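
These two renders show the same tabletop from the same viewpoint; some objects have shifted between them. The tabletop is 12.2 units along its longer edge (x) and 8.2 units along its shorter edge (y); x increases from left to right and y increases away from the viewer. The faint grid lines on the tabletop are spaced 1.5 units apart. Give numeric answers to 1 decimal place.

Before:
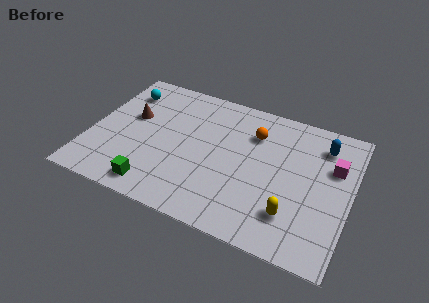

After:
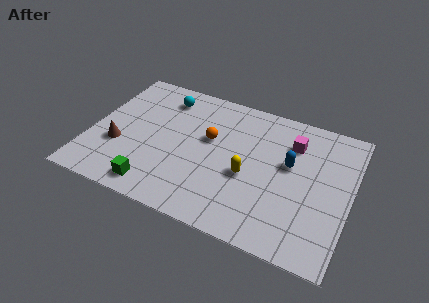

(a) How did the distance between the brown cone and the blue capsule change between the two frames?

-0.9

The distance was about 9.0 in the first image and 8.1 in the second, so they moved 0.9 units closer together.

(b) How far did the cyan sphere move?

1.9

The cyan sphere moved from about (1.2, 6.4) to (3.1, 6.7), a distance of √(1.9² + 0.3²) ≈ 1.9.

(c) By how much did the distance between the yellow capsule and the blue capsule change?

-2.3

They were about 4.6 units apart before and 2.3 after — 2.3 units closer together.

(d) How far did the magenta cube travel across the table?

2.1

The magenta cube was near (11.3, 5.4) before and (9.3, 6.1) after, so it travelled √(2.0² + 0.7²) ≈ 2.1 units.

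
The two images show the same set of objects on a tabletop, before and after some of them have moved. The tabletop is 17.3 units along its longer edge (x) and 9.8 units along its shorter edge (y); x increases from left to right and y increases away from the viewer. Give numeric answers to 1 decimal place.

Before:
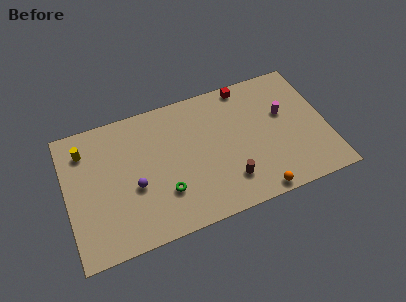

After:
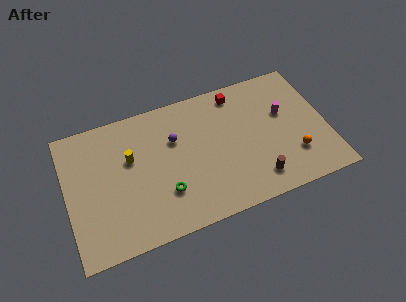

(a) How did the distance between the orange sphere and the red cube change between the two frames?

-1.5

The distance was about 8.1 in the first image and 6.6 in the second, so they moved 1.5 units closer together.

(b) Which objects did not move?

the magenta cylinder and the green torus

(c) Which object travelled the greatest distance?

the purple sphere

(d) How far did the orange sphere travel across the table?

3.3

From (12.2, 0.8) to (14.9, 2.7), the orange sphere covered √(2.7² + 1.9²) ≈ 3.3 units.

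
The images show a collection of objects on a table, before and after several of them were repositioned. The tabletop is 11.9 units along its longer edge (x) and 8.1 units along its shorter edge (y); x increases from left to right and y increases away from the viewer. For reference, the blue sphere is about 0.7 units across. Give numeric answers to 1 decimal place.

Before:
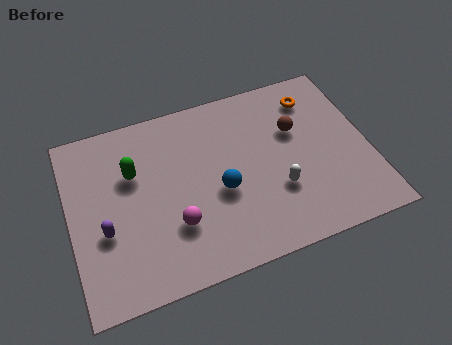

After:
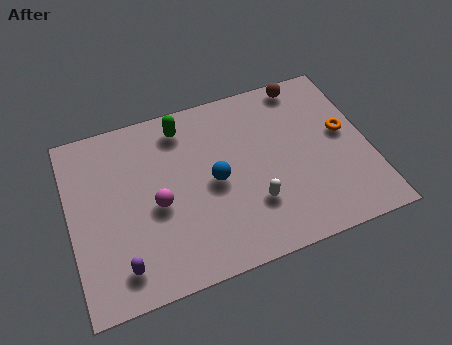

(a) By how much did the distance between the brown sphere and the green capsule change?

-1.5

The distance was about 6.5 in the first image and 5.0 in the second, so they moved 1.5 units closer together.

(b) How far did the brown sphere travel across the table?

2.2

The brown sphere moved from about (9.1, 5.2) to (9.7, 7.3), a distance of √(0.6² + 2.1²) ≈ 2.2.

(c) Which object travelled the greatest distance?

the green capsule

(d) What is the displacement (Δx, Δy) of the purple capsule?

(0.5, -1.7)

From the two frames, the purple capsule sits at roughly (1.3, 3.1) before and (1.8, 1.4) after.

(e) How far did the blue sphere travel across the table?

0.5

The blue sphere was near (5.9, 3.4) before and (5.7, 3.9) after, so it travelled √(0.2² + 0.5²) ≈ 0.5 units.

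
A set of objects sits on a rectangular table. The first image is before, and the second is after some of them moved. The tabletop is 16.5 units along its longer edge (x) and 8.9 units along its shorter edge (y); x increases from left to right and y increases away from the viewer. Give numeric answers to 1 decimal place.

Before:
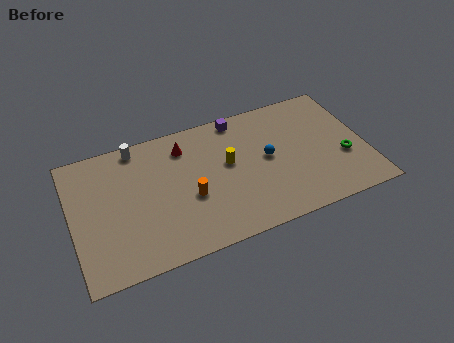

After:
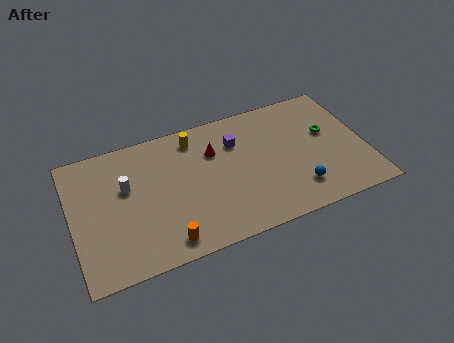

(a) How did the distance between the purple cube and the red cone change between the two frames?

-2.0

Before: roughly 3.3 units apart; after: 1.3. That's 2.0 units closer together.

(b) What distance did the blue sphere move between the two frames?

3.0

The blue sphere moved from about (11.0, 4.7) to (12.4, 2.0), a distance of √(1.4² + 2.7²) ≈ 3.0.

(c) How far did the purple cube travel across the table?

1.6

From (9.7, 8.0) to (9.4, 6.4), the purple cube covered √(0.3² + 1.6²) ≈ 1.6 units.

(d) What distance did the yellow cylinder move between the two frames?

2.9

The yellow cylinder was near (8.8, 5.1) before and (7.1, 7.5) after, so it travelled √(1.7² + 2.4²) ≈ 2.9 units.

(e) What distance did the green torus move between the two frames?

2.1

The green torus was near (15.2, 3.3) before and (14.5, 5.3) after, so it travelled √(0.7² + 2.0²) ≈ 2.1 units.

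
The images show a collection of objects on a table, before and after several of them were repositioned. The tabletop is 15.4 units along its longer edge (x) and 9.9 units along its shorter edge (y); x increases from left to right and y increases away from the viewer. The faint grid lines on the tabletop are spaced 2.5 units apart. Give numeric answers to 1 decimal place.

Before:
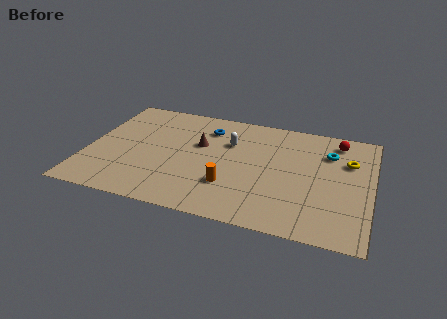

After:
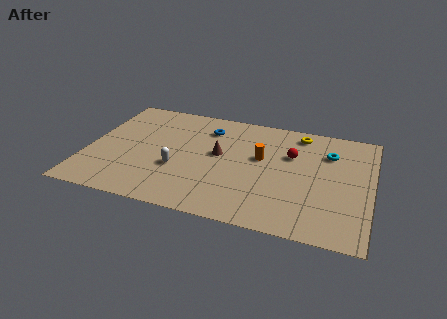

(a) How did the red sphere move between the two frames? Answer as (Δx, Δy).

(-2.4, -1.9)

The red sphere started near (13.4, 8.4) and ended near (11.0, 6.5).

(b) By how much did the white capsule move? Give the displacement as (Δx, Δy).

(-2.6, -3.1)

From the two frames, the white capsule sits at roughly (7.6, 6.7) before and (5.0, 3.6) after.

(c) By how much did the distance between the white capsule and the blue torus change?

+2.7

Before: roughly 1.6 units apart; after: 4.3. That's 2.7 units further apart.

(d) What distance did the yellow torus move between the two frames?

3.4

The yellow torus was near (14.1, 6.7) before and (11.3, 8.6) after, so it travelled √(2.8² + 1.9²) ≈ 3.4 units.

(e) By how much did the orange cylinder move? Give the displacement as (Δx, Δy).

(1.5, 2.9)

The orange cylinder started near (7.9, 2.9) and ended near (9.4, 5.8).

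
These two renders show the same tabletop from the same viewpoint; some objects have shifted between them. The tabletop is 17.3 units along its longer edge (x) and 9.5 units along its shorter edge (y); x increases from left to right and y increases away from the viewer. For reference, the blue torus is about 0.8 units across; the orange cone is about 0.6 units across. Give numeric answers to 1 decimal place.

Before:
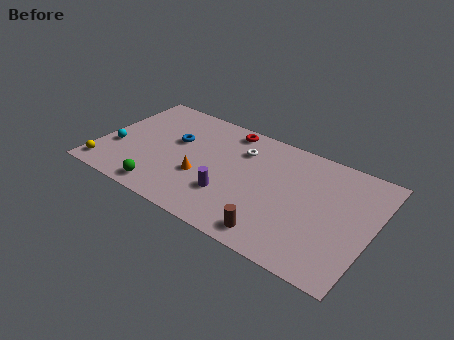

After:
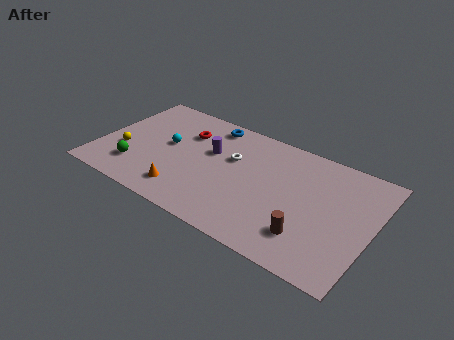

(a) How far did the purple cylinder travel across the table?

3.4

The purple cylinder moved from about (8.6, 2.9) to (6.9, 5.9), a distance of √(1.7² + 3.0²) ≈ 3.4.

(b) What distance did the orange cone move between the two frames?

1.9

The orange cone was near (6.7, 3.5) before and (5.9, 1.8) after, so it travelled √(0.8² + 1.7²) ≈ 1.9 units.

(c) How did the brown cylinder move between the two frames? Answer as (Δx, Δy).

(1.9, 1.0)

The brown cylinder was at about (11.8, 1.3) and moved to about (13.7, 2.3).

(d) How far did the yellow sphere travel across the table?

2.2

The yellow sphere moved from about (0.8, 1.3) to (1.6, 3.4), a distance of √(0.8² + 2.1²) ≈ 2.2.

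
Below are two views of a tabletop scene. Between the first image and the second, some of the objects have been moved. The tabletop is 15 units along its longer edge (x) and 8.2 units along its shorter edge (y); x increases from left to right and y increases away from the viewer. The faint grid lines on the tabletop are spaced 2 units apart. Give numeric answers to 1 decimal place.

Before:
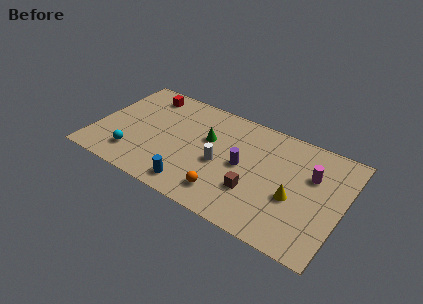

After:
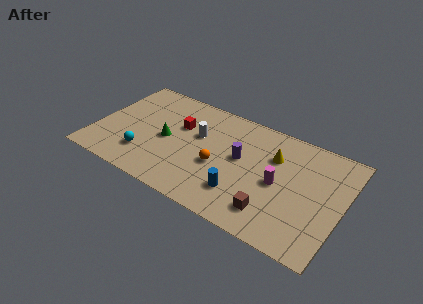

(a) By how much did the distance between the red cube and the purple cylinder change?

-3.1

The distance was about 7.1 in the first image and 4.0 in the second, so they moved 3.1 units closer together.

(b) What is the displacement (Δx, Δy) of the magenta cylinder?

(-1.8, -1.5)

From the two frames, the magenta cylinder sits at roughly (13.0, 5.4) before and (11.2, 3.9) after.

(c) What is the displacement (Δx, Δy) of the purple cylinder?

(-0.2, 0.5)

The purple cylinder was at about (9.0, 4.1) and moved to about (8.8, 4.6).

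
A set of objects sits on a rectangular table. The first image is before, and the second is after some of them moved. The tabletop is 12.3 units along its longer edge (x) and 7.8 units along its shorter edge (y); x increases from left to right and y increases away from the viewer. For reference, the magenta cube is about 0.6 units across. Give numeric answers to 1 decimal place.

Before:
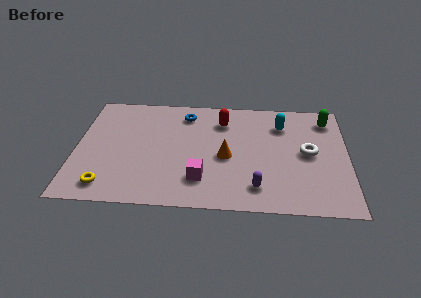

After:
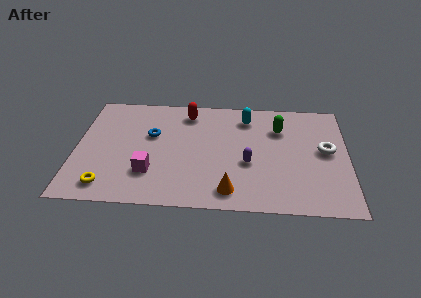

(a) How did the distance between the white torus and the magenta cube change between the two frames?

+2.9

Before: roughly 5.2 units apart; after: 8.1. That's 2.9 units further apart.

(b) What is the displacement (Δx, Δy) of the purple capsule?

(-0.4, 1.6)

From the two frames, the purple capsule sits at roughly (8.2, 1.5) before and (7.8, 3.1) after.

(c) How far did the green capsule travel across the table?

2.3

The green capsule moved from about (11.4, 6.4) to (9.2, 5.6), a distance of √(2.2² + 0.8²) ≈ 2.3.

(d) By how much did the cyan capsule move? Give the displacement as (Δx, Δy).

(-1.6, 0.4)

From the two frames, the cyan capsule sits at roughly (9.3, 5.9) before and (7.7, 6.3) after.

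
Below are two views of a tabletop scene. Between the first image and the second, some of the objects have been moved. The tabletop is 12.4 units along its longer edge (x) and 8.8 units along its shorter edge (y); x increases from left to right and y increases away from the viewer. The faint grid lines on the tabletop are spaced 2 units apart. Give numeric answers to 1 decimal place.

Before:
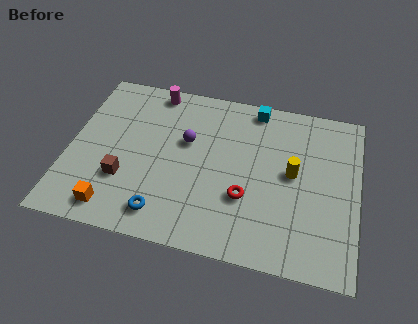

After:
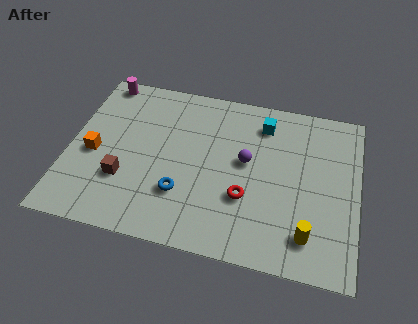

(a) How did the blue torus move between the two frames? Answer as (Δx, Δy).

(0.7, 1.2)

The blue torus started near (4.3, 1.4) and ended near (5.0, 2.6).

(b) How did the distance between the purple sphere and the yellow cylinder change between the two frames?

-0.4

They were about 4.7 units apart before and 4.3 after — 0.4 units closer together.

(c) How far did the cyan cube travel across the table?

0.9

The cyan cube moved from about (7.8, 7.9) to (8.2, 7.1), a distance of √(0.4² + 0.8²) ≈ 0.9.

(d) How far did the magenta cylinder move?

2.3

The magenta cylinder was near (3.4, 7.9) before and (1.1, 8.0) after, so it travelled √(2.3² + 0.1²) ≈ 2.3 units.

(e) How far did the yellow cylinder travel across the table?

3.1

The yellow cylinder was near (9.6, 4.7) before and (10.4, 1.7) after, so it travelled √(0.8² + 3.0²) ≈ 3.1 units.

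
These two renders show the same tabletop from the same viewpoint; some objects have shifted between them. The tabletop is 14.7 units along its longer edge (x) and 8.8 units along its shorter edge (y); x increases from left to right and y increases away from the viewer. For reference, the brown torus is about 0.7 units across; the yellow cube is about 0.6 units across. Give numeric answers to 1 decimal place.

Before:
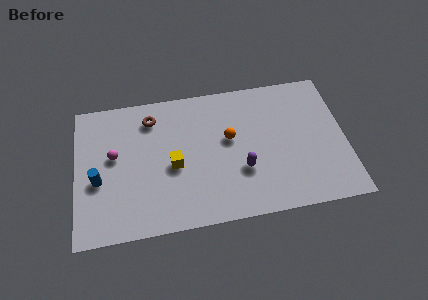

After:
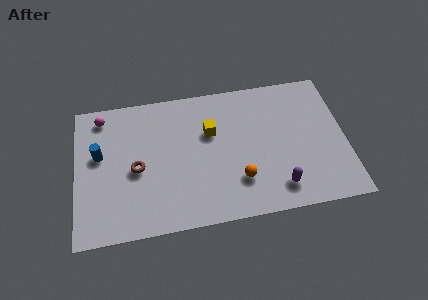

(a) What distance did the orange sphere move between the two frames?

2.7

The orange sphere was near (8.4, 5.1) before and (8.8, 2.4) after, so it travelled √(0.4² + 2.7²) ≈ 2.7 units.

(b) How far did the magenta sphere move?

2.7

The magenta sphere was near (2.1, 5.0) before and (1.5, 7.6) after, so it travelled √(0.6² + 2.6²) ≈ 2.7 units.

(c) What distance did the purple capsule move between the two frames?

2.4

The purple capsule moved from about (9.0, 3.0) to (10.9, 1.6), a distance of √(1.9² + 1.4²) ≈ 2.4.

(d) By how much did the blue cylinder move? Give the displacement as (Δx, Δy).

(0.1, 1.6)

The blue cylinder was at about (1.2, 3.6) and moved to about (1.3, 5.2).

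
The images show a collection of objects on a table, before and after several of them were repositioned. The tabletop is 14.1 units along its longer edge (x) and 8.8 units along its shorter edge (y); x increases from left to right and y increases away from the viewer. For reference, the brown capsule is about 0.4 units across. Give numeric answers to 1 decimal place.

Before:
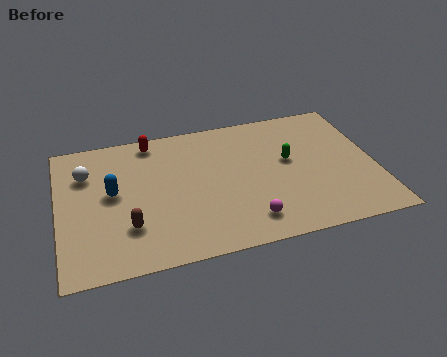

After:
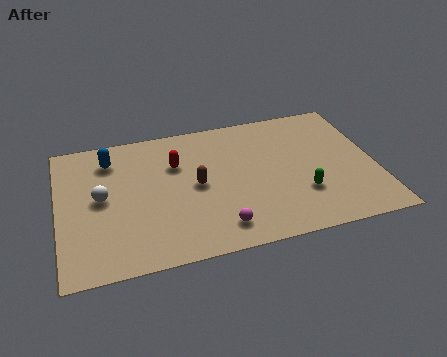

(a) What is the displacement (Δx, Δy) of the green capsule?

(0.4, -2.3)

The green capsule was at about (10.3, 5.0) and moved to about (10.7, 2.7).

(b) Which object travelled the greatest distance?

the brown capsule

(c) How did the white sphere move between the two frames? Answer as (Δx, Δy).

(0.6, -1.7)

From the two frames, the white sphere sits at roughly (1.3, 6.3) before and (1.9, 4.6) after.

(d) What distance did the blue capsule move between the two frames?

2.2

From (2.4, 4.8) to (2.4, 7.0), the blue capsule covered √(0.0² + 2.2²) ≈ 2.2 units.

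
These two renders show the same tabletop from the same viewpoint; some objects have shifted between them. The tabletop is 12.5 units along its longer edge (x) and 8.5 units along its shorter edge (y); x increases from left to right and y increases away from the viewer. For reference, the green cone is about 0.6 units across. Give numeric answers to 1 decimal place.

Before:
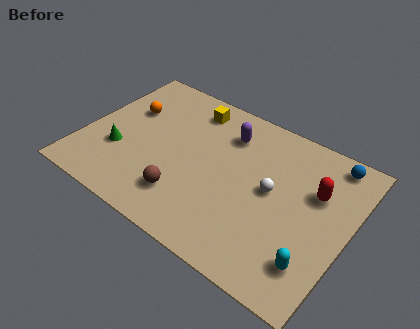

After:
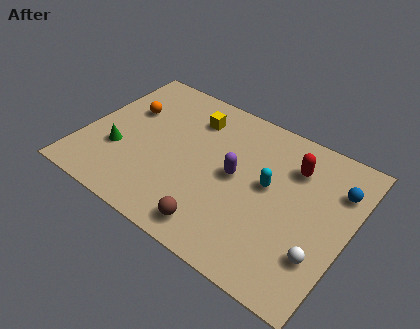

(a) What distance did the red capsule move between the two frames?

1.4

From (10.8, 5.5) to (9.6, 6.3), the red capsule covered √(1.2² + 0.8²) ≈ 1.4 units.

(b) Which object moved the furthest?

the cyan capsule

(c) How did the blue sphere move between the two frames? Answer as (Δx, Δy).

(0.5, -1.3)

The blue sphere started near (11.2, 7.5) and ended near (11.7, 6.2).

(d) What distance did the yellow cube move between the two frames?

0.5

The yellow cube was near (4.5, 7.1) before and (4.7, 6.6) after, so it travelled √(0.2² + 0.5²) ≈ 0.5 units.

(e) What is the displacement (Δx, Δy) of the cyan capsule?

(-2.6, 2.8)

From the two frames, the cyan capsule sits at roughly (11.3, 1.9) before and (8.7, 4.7) after.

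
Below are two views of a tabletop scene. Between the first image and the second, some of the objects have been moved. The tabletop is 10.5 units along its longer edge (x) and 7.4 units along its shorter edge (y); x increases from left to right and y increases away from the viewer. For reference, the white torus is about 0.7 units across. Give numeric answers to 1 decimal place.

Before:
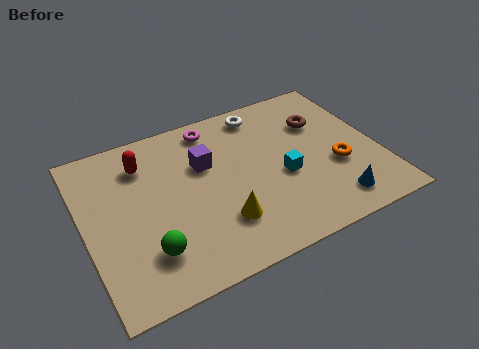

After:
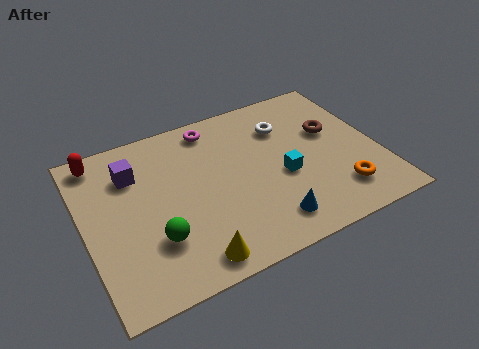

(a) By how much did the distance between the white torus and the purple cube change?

+2.7

They were about 2.8 units apart before and 5.5 after — 2.7 units further apart.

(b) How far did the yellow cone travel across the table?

1.6

The yellow cone was near (4.6, 2.0) before and (3.4, 0.9) after, so it travelled √(1.2² + 1.1²) ≈ 1.6 units.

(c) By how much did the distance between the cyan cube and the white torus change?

-1.0

They were about 3.3 units apart before and 2.3 after — 1.0 units closer together.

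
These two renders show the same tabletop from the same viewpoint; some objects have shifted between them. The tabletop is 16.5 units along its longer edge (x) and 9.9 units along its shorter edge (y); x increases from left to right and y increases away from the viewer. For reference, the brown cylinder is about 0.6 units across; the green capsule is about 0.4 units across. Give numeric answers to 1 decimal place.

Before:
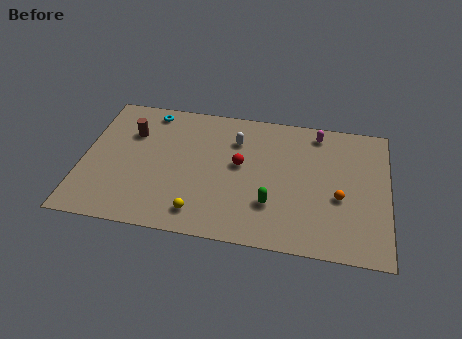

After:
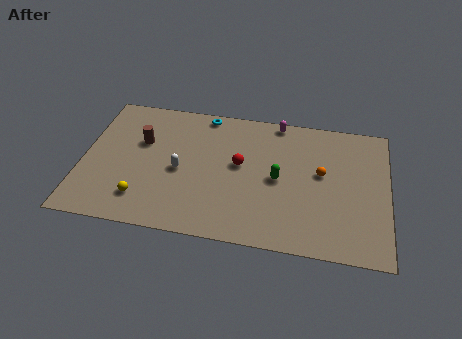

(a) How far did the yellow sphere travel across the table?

3.1

From (6.5, 1.6) to (3.4, 2.1), the yellow sphere covered √(3.1² + 0.5²) ≈ 3.1 units.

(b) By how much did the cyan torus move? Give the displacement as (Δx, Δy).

(3.0, 0.3)

The cyan torus started near (3.4, 8.7) and ended near (6.4, 9.0).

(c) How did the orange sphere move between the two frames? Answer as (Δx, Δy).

(-1.0, 1.6)

The orange sphere was at about (13.9, 4.0) and moved to about (12.9, 5.6).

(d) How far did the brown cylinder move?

0.8

From (2.5, 6.9) to (3.1, 6.3), the brown cylinder covered √(0.6² + 0.6²) ≈ 0.8 units.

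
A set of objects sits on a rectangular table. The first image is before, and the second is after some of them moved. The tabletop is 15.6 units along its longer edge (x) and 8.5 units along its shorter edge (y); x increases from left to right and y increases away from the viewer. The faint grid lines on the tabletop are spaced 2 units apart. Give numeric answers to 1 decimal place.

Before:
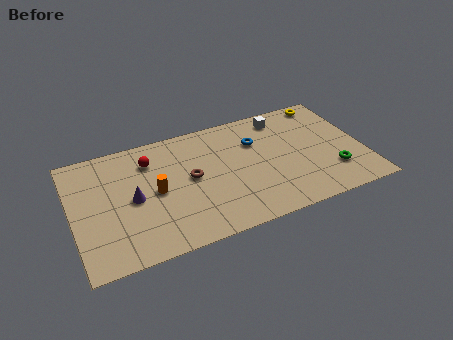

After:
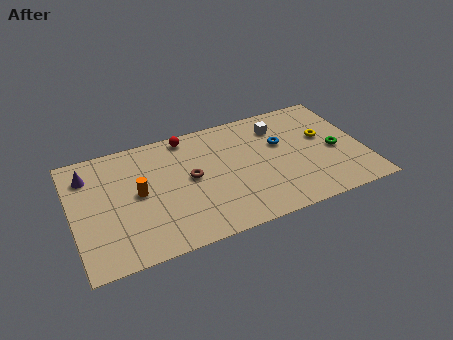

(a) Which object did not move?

the brown torus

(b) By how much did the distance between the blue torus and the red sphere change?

-0.3

The distance was about 5.7 in the first image and 5.4 in the second, so they moved 0.3 units closer together.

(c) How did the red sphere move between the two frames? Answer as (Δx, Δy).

(2.1, 1.1)

From the two frames, the red sphere sits at roughly (4.3, 6.5) before and (6.4, 7.6) after.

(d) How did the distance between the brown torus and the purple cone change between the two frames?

+2.6

Before: roughly 3.1 units apart; after: 5.7. That's 2.6 units further apart.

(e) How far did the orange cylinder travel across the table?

0.9

The orange cylinder was near (4.4, 4.2) before and (3.5, 4.4) after, so it travelled √(0.9² + 0.2²) ≈ 0.9 units.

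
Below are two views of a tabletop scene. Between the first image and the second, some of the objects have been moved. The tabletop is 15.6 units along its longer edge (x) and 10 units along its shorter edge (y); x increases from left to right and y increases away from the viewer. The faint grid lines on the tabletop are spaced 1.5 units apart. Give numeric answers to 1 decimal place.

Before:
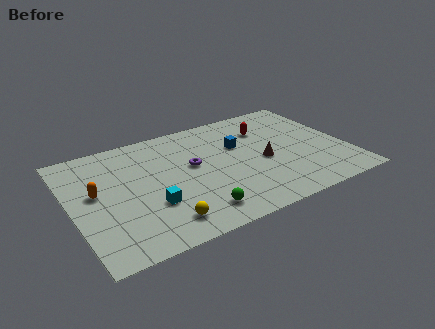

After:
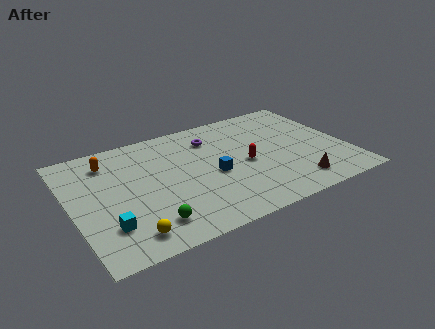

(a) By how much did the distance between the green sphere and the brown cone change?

+3.2

They were about 5.1 units apart before and 8.3 after — 3.2 units further apart.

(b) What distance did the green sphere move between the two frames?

2.6

From (6.5, 1.7) to (3.9, 1.9), the green sphere covered √(2.6² + 0.2²) ≈ 2.6 units.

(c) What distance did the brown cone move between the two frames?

3.0

The brown cone moved from about (10.8, 4.4) to (12.2, 1.7), a distance of √(1.4² + 2.7²) ≈ 3.0.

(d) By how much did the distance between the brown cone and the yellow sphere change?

+2.7

The distance was about 6.8 in the first image and 9.5 in the second, so they moved 2.7 units further apart.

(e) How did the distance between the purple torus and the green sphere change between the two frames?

+3.3

The distance was about 4.0 in the first image and 7.3 in the second, so they moved 3.3 units further apart.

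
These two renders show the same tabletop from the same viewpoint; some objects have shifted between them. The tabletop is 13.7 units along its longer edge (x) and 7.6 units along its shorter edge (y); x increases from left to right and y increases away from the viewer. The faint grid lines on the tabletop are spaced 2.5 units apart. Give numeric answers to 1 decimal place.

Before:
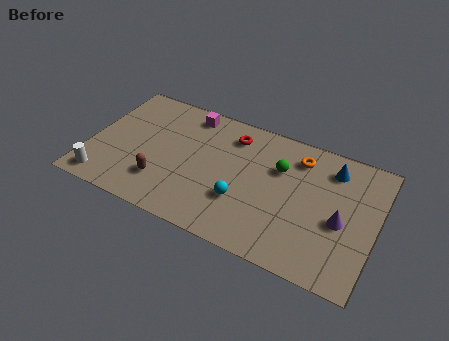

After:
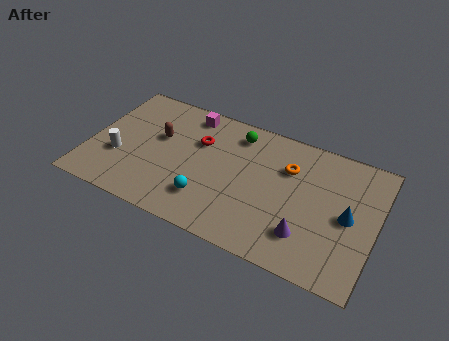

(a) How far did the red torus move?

1.8

The red torus was near (6.6, 6.1) before and (5.1, 5.1) after, so it travelled √(1.5² + 1.0²) ≈ 1.8 units.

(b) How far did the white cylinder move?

1.8

The white cylinder was near (1.0, 1.0) before and (1.5, 2.7) after, so it travelled √(0.5² + 1.7²) ≈ 1.8 units.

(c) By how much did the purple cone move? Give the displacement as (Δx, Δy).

(-1.5, -1.4)

From the two frames, the purple cone sits at roughly (12.1, 3.3) before and (10.6, 1.9) after.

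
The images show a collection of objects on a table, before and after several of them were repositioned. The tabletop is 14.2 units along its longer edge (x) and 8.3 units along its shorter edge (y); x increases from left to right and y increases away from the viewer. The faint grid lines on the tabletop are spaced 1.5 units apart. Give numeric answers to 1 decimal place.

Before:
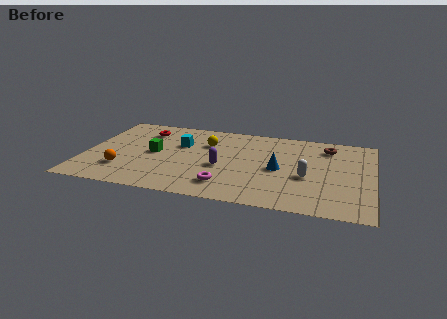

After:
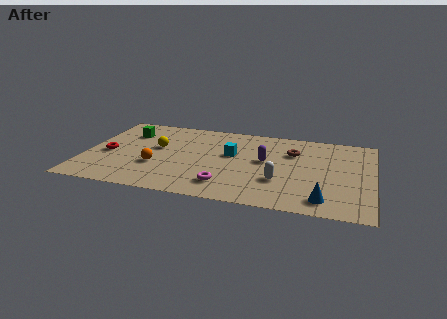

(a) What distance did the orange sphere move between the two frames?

1.7

From (2.0, 2.2) to (3.6, 2.9), the orange sphere covered √(1.6² + 0.7²) ≈ 1.7 units.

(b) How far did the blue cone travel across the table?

3.5

The blue cone moved from about (9.6, 3.9) to (11.9, 1.3), a distance of √(2.3² + 2.6²) ≈ 3.5.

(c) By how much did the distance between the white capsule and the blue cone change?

+1.1

They were about 1.5 units apart before and 2.6 after — 1.1 units further apart.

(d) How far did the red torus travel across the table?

3.2

The red torus was near (2.7, 6.5) before and (1.1, 3.7) after, so it travelled √(1.6² + 2.8²) ≈ 3.2 units.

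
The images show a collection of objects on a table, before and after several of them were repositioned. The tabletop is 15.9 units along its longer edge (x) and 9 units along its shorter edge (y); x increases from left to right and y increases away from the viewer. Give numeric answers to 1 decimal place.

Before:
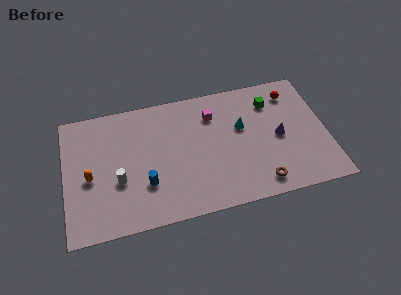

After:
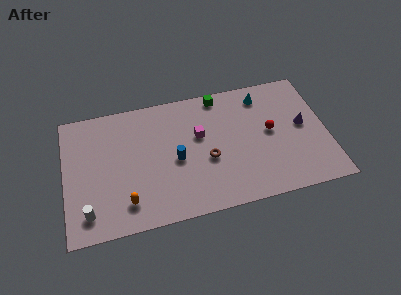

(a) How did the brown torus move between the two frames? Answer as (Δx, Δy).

(-3.0, 2.4)

The brown torus started near (11.6, 1.3) and ended near (8.6, 3.7).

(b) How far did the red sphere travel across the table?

2.9

The red sphere moved from about (14.0, 7.3) to (12.5, 4.8), a distance of √(1.5² + 2.5²) ≈ 2.9.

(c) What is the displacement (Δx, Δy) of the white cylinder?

(-1.9, -1.8)

The white cylinder was at about (3.2, 3.4) and moved to about (1.3, 1.6).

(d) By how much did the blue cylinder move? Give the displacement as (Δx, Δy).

(1.9, 1.3)

The blue cylinder started near (4.8, 2.8) and ended near (6.7, 4.1).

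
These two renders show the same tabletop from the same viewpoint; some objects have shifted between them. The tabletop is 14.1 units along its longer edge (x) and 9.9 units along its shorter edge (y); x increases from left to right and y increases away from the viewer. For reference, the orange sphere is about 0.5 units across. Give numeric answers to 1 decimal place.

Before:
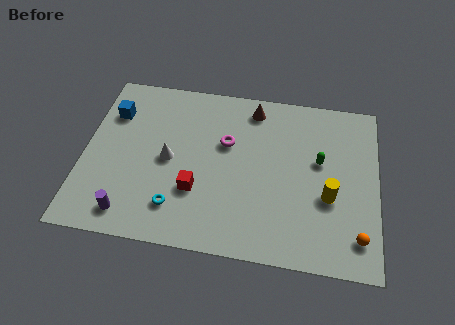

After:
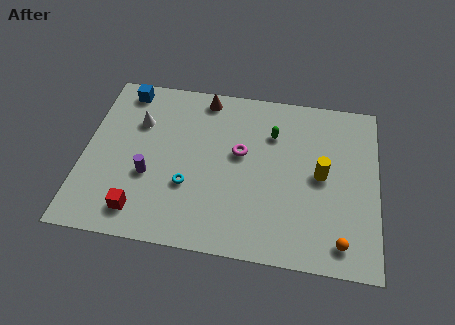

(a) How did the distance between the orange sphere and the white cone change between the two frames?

+1.7

The distance was about 9.6 in the first image and 11.3 in the second, so they moved 1.7 units further apart.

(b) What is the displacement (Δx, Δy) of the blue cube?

(0.5, 1.5)

The blue cube was at about (1.2, 7.2) and moved to about (1.7, 8.7).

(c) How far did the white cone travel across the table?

2.6

From (4.1, 4.8) to (2.5, 6.8), the white cone covered √(1.6² + 2.0²) ≈ 2.6 units.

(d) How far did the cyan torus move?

1.4

The cyan torus was near (4.6, 2.1) before and (5.1, 3.4) after, so it travelled √(0.5² + 1.3²) ≈ 1.4 units.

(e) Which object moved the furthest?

the red cube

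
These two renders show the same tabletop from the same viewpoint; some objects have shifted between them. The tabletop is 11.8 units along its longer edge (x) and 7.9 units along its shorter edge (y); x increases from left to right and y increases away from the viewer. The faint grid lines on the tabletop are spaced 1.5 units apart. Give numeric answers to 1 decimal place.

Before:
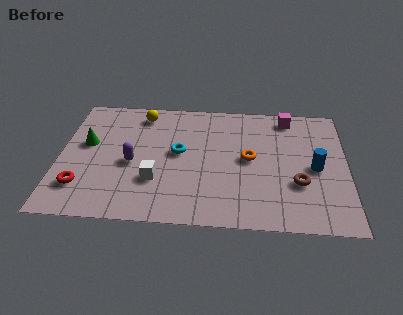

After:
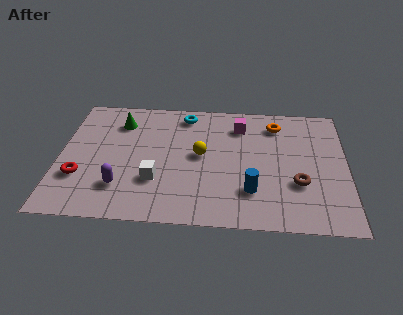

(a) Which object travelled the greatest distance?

the yellow sphere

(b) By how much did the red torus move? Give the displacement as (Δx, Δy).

(-0.1, 0.6)

The red torus started near (1.0, 1.9) and ended near (0.9, 2.5).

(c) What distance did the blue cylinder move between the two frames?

3.1

The blue cylinder was near (10.5, 3.7) before and (7.9, 2.1) after, so it travelled √(2.6² + 1.6²) ≈ 3.1 units.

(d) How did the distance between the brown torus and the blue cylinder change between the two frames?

+0.8

Before: roughly 1.2 units apart; after: 2.0. That's 0.8 units further apart.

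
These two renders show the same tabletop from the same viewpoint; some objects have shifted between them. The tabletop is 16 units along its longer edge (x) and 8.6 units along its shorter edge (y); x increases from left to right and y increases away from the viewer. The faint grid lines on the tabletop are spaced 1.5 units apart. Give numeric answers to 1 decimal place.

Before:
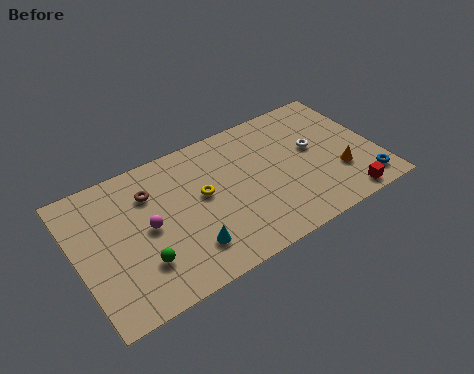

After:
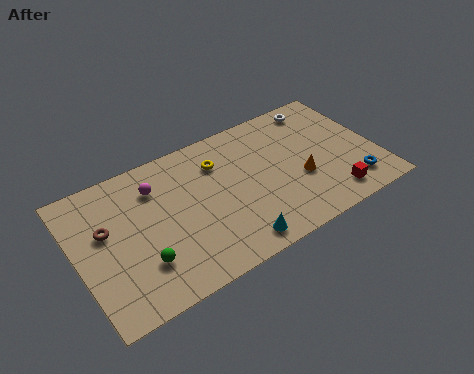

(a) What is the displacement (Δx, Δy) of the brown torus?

(-2.5, -1.1)

The brown torus was at about (4.1, 6.3) and moved to about (1.6, 5.2).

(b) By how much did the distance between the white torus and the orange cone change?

+2.2

The distance was about 2.4 in the first image and 4.6 in the second, so they moved 2.2 units further apart.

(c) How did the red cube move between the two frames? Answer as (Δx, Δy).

(-0.6, 0.5)

From the two frames, the red cube sits at roughly (13.8, 0.9) before and (13.2, 1.4) after.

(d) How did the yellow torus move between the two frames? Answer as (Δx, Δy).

(1.1, 1.6)

The yellow torus started near (6.7, 4.8) and ended near (7.8, 6.4).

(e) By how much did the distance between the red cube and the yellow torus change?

-0.7

Before: roughly 8.1 units apart; after: 7.4. That's 0.7 units closer together.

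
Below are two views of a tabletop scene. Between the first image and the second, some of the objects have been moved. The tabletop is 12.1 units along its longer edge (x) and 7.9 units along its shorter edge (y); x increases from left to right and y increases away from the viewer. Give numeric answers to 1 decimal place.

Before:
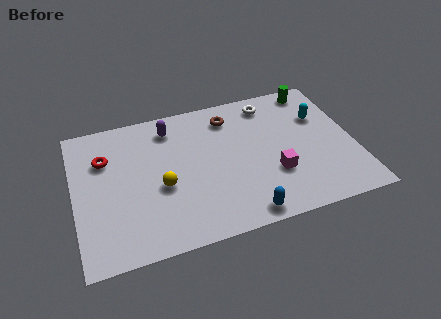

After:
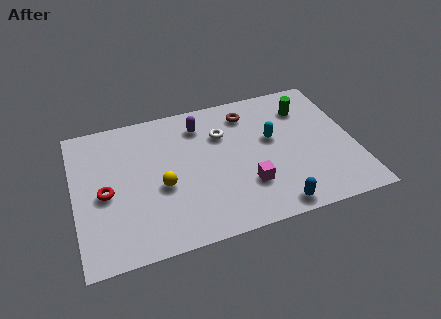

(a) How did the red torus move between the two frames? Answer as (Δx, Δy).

(-0.1, -1.9)

From the two frames, the red torus sits at roughly (1.4, 5.5) before and (1.3, 3.6) after.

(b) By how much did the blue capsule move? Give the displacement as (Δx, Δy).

(1.3, 0.0)

The blue capsule was at about (7.0, 0.8) and moved to about (8.3, 0.8).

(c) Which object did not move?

the yellow sphere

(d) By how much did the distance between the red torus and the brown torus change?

+1.4

Before: roughly 5.6 units apart; after: 7.0. That's 1.4 units further apart.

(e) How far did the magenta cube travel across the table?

1.2

The magenta cube moved from about (8.5, 2.6) to (7.3, 2.3), a distance of √(1.2² + 0.3²) ≈ 1.2.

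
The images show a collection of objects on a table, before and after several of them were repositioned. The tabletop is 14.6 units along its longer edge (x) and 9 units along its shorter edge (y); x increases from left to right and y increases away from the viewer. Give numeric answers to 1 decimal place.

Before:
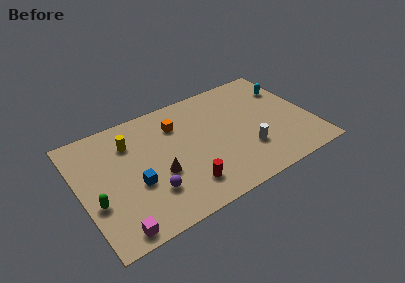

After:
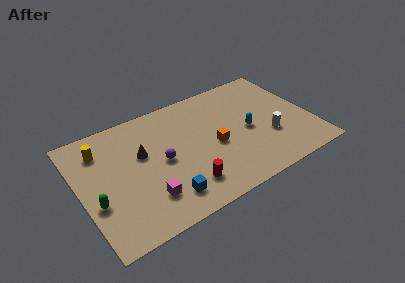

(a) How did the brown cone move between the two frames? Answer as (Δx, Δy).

(-0.8, 2.0)

The brown cone started near (4.8, 3.5) and ended near (4.0, 5.5).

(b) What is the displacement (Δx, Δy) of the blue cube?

(1.6, -1.8)

The blue cube started near (3.3, 3.5) and ended near (4.9, 1.7).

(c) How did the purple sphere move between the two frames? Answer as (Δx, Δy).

(1.0, 1.9)

The purple sphere was at about (4.1, 2.5) and moved to about (5.1, 4.4).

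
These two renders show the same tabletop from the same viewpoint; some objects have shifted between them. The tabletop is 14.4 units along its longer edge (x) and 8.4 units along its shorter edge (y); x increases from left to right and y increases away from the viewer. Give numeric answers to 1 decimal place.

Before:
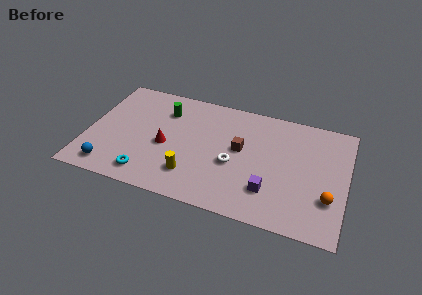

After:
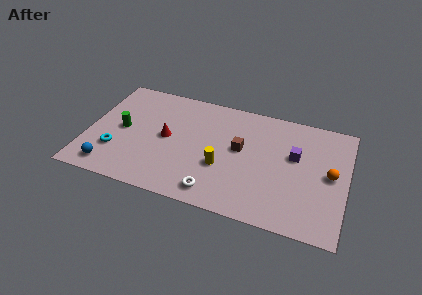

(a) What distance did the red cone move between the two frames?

0.6

The red cone was near (4.4, 3.7) before and (4.4, 4.3) after, so it travelled √(0.0² + 0.6²) ≈ 0.6 units.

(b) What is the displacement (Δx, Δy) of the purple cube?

(1.2, 2.9)

The purple cube was at about (10.3, 2.2) and moved to about (11.5, 5.1).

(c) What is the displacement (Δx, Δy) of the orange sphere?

(0.0, 1.7)

From the two frames, the orange sphere sits at roughly (13.5, 2.6) before and (13.5, 4.3) after.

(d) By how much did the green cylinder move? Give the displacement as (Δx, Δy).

(-2.2, -2.1)

The green cylinder was at about (4.1, 6.3) and moved to about (1.9, 4.2).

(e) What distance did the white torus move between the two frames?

2.4

From (8.2, 3.5) to (7.4, 1.2), the white torus covered √(0.8² + 2.3²) ≈ 2.4 units.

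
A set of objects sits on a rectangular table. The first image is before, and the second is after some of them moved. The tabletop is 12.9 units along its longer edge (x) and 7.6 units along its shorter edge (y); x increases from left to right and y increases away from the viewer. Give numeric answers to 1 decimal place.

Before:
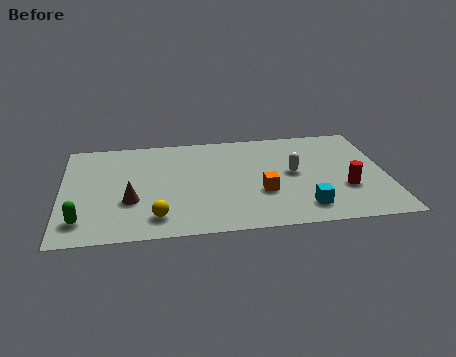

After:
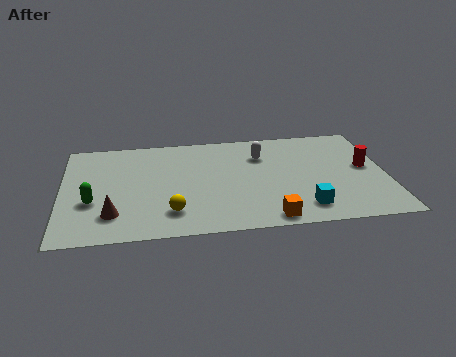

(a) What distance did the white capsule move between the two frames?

1.9

The white capsule moved from about (9.2, 4.0) to (8.0, 5.5), a distance of √(1.2² + 1.5²) ≈ 1.9.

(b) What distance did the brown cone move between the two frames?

1.1

From (2.7, 2.7) to (2.0, 1.8), the brown cone covered √(0.7² + 0.9²) ≈ 1.1 units.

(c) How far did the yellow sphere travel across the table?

0.7

The yellow sphere was near (3.7, 1.4) before and (4.3, 1.7) after, so it travelled √(0.6² + 0.3²) ≈ 0.7 units.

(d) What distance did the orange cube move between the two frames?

1.9

The orange cube moved from about (7.9, 2.7) to (8.1, 0.8), a distance of √(0.2² + 1.9²) ≈ 1.9.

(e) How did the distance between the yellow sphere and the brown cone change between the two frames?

+0.7

The distance was about 1.6 in the first image and 2.3 in the second, so they moved 0.7 units further apart.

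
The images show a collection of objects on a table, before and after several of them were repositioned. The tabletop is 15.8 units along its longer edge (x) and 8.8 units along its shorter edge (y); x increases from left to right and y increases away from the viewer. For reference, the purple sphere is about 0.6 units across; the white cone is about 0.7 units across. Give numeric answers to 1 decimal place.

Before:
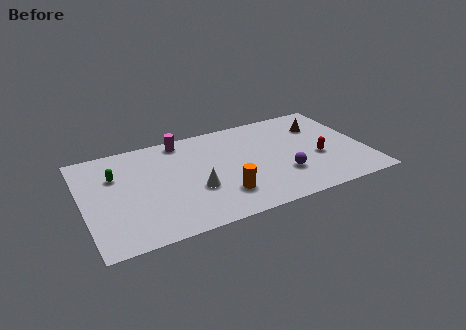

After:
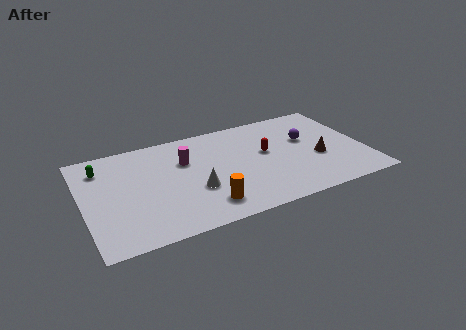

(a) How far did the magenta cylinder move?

1.9

The magenta cylinder moved from about (5.8, 7.8) to (5.8, 5.9), a distance of √(0.0² + 1.9²) ≈ 1.9.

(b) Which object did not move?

the white cone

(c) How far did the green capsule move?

1.1

The green capsule moved from about (1.9, 6.0) to (1.2, 6.9), a distance of √(0.7² + 0.9²) ≈ 1.1.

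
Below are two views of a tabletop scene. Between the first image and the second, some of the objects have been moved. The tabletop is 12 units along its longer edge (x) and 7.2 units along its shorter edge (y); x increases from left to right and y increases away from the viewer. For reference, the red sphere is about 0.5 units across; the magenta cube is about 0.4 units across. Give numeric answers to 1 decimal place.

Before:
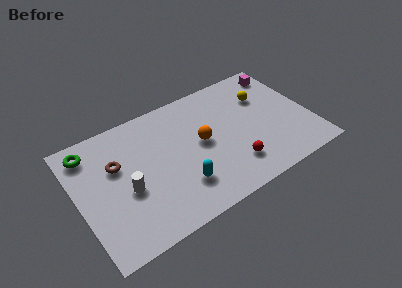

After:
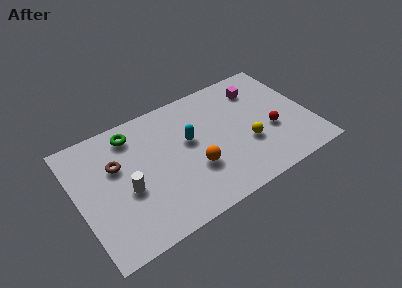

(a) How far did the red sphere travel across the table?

2.5

The red sphere was near (7.7, 1.7) before and (9.9, 2.8) after, so it travelled √(2.2² + 1.1²) ≈ 2.5 units.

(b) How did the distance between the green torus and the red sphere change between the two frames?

-0.5

They were about 8.0 units apart before and 7.5 after — 0.5 units closer together.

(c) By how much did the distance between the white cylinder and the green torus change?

-0.3

They were about 3.4 units apart before and 3.1 after — 0.3 units closer together.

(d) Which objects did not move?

the brown torus and the white cylinder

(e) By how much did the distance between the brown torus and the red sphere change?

+1.7

They were about 6.3 units apart before and 8.0 after — 1.7 units further apart.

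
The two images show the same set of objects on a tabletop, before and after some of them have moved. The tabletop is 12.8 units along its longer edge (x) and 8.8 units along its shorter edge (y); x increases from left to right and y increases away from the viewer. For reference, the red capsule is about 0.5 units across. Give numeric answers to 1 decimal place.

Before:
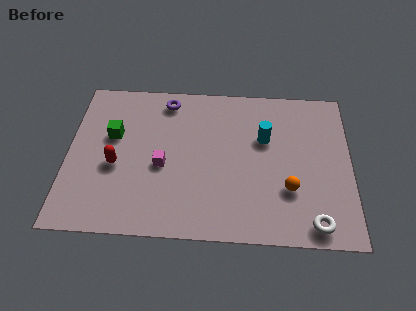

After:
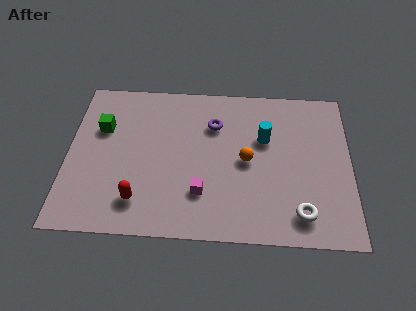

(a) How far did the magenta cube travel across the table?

2.3

The magenta cube was near (4.3, 3.8) before and (6.1, 2.4) after, so it travelled √(1.8² + 1.4²) ≈ 2.3 units.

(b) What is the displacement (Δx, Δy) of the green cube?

(-0.5, 0.4)

The green cube started near (2.0, 5.4) and ended near (1.5, 5.8).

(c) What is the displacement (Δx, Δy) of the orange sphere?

(-1.9, 1.5)

The orange sphere was at about (10.0, 2.8) and moved to about (8.1, 4.3).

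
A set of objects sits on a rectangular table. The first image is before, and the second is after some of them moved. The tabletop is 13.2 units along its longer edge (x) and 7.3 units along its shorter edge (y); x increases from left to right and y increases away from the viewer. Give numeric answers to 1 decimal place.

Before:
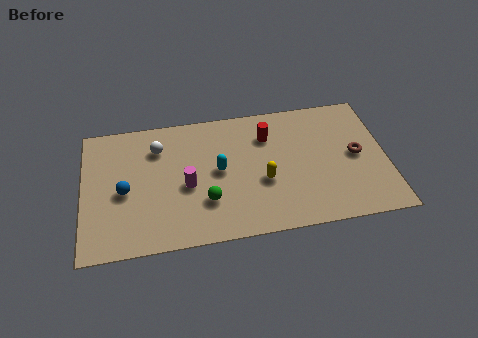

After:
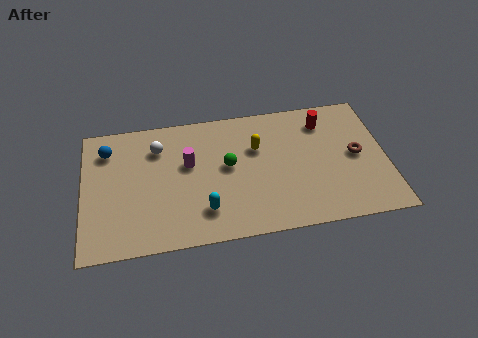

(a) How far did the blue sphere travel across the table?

2.5

From (1.8, 3.3) to (1.1, 5.7), the blue sphere covered √(0.7² + 2.4²) ≈ 2.5 units.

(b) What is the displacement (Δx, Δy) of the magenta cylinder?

(0.1, 1.2)

The magenta cylinder was at about (4.5, 3.2) and moved to about (4.6, 4.4).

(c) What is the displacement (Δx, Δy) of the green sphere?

(1.0, 1.8)

From the two frames, the green sphere sits at roughly (5.3, 2.2) before and (6.3, 4.0) after.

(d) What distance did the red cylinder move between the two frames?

2.5

The red cylinder was near (8.1, 5.4) before and (10.6, 5.8) after, so it travelled √(2.5² + 0.4²) ≈ 2.5 units.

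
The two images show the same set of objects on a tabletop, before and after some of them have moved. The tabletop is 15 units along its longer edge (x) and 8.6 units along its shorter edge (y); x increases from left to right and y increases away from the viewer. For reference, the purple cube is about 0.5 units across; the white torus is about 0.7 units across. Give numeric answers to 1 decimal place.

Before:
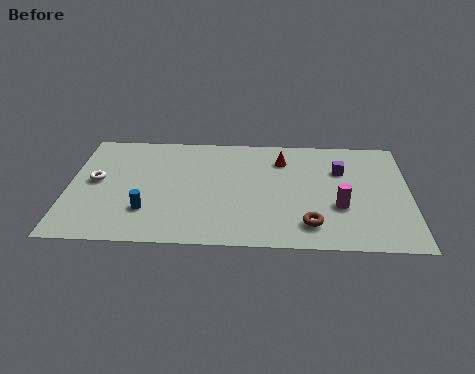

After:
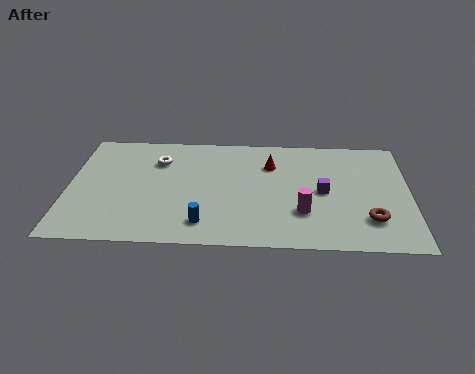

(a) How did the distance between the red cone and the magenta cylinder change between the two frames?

-0.4

Before: roughly 4.3 units apart; after: 3.9. That's 0.4 units closer together.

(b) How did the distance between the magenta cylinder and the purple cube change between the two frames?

-1.0

The distance was about 2.8 in the first image and 1.8 in the second, so they moved 1.0 units closer together.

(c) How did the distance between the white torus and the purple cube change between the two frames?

-3.3

The distance was about 10.9 in the first image and 7.6 in the second, so they moved 3.3 units closer together.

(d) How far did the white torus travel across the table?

3.2

The white torus moved from about (1.2, 4.6) to (3.9, 6.3), a distance of √(2.7² + 1.7²) ≈ 3.2.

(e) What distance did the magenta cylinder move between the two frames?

1.7

The magenta cylinder moved from about (11.9, 3.1) to (10.3, 2.6), a distance of √(1.6² + 0.5²) ≈ 1.7.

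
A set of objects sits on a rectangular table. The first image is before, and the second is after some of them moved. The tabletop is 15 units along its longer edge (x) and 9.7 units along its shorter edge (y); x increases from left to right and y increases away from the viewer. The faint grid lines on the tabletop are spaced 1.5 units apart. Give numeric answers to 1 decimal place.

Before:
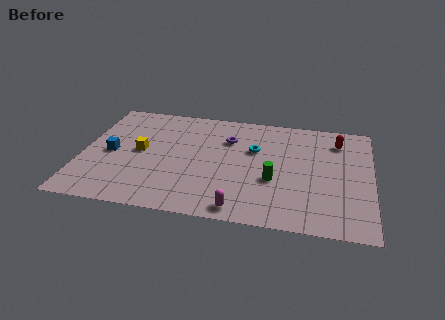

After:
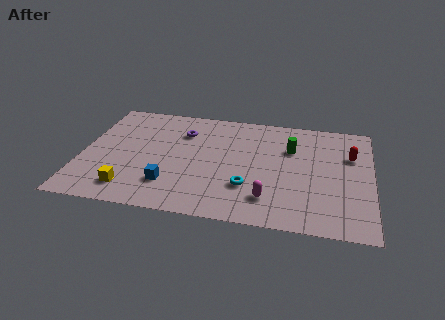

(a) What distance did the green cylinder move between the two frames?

3.0

The green cylinder moved from about (10.0, 3.7) to (10.8, 6.6), a distance of √(0.8² + 2.9²) ≈ 3.0.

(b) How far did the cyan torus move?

3.3

The cyan torus was near (8.9, 6.2) before and (8.7, 2.9) after, so it travelled √(0.2² + 3.3²) ≈ 3.3 units.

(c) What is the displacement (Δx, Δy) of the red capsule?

(0.7, -1.2)

From the two frames, the red capsule sits at roughly (13.2, 7.7) before and (13.9, 6.5) after.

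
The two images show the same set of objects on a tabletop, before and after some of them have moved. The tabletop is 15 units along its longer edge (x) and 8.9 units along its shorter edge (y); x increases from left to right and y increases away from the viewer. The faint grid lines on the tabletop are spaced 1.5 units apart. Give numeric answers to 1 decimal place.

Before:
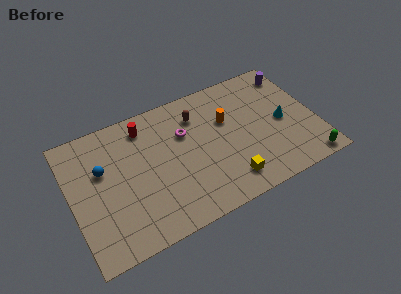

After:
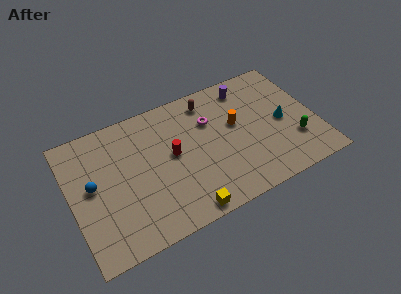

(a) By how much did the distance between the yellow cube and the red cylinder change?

-3.3

Before: roughly 7.3 units apart; after: 4.0. That's 3.3 units closer together.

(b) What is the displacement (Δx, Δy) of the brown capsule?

(0.8, 0.7)

The brown capsule was at about (8.0, 6.8) and moved to about (8.8, 7.5).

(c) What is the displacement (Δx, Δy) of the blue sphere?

(-0.7, -0.8)

From the two frames, the blue sphere sits at roughly (2.0, 5.6) before and (1.3, 4.8) after.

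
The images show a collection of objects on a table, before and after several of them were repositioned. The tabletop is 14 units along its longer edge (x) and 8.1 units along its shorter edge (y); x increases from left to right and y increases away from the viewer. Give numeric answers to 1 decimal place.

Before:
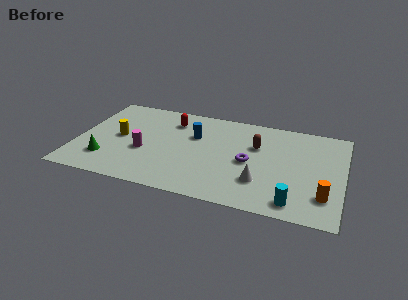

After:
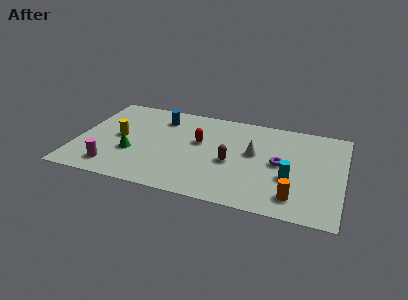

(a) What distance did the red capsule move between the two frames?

2.2

The red capsule was near (4.8, 6.3) before and (6.4, 4.8) after, so it travelled √(1.6² + 1.5²) ≈ 2.2 units.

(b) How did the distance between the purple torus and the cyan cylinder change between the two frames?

-2.4

Before: roughly 3.7 units apart; after: 1.3. That's 2.4 units closer together.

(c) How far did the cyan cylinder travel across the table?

1.9

From (11.6, 1.1) to (11.3, 3.0), the cyan cylinder covered √(0.3² + 1.9²) ≈ 1.9 units.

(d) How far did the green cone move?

1.6

From (1.7, 2.0) to (3.0, 2.9), the green cone covered √(1.3² + 0.9²) ≈ 1.6 units.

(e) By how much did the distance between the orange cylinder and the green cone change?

-2.7

They were about 11.4 units apart before and 8.7 after — 2.7 units closer together.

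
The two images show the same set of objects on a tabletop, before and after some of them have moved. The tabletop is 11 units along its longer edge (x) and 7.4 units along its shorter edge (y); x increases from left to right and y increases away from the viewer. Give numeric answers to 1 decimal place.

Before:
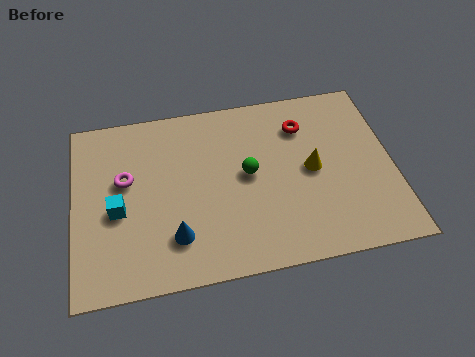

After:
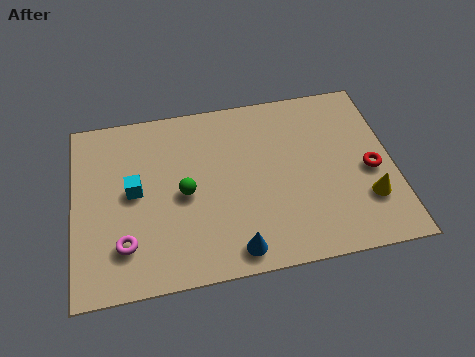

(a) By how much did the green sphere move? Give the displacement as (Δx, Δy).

(-2.2, -0.4)

From the two frames, the green sphere sits at roughly (6.0, 3.9) before and (3.8, 3.5) after.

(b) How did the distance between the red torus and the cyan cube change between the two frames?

+1.2

Before: roughly 6.9 units apart; after: 8.1. That's 1.2 units further apart.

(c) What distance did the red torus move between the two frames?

3.2

The red torus moved from about (8.0, 5.6) to (10.2, 3.3), a distance of √(2.2² + 2.3²) ≈ 3.2.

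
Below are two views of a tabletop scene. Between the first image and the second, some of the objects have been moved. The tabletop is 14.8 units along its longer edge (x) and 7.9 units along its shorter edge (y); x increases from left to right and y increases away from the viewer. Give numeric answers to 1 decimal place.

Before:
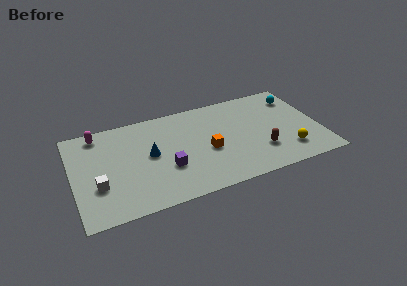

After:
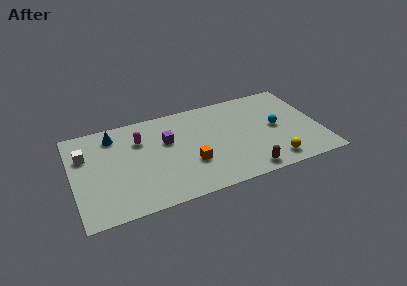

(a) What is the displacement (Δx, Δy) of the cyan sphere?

(-1.5, -2.2)

The cyan sphere was at about (13.7, 6.2) and moved to about (12.2, 4.0).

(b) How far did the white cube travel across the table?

2.8

From (1.4, 2.7) to (0.8, 5.4), the white cube covered √(0.6² + 2.7²) ≈ 2.8 units.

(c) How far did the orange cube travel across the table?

1.3

From (8.0, 3.4) to (6.9, 2.7), the orange cube covered √(1.1² + 0.7²) ≈ 1.3 units.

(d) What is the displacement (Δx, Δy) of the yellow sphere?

(-1.0, -0.6)

From the two frames, the yellow sphere sits at roughly (12.7, 1.8) before and (11.7, 1.2) after.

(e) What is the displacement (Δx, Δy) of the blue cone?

(-2.0, 2.3)

The blue cone started near (4.6, 4.2) and ended near (2.6, 6.5).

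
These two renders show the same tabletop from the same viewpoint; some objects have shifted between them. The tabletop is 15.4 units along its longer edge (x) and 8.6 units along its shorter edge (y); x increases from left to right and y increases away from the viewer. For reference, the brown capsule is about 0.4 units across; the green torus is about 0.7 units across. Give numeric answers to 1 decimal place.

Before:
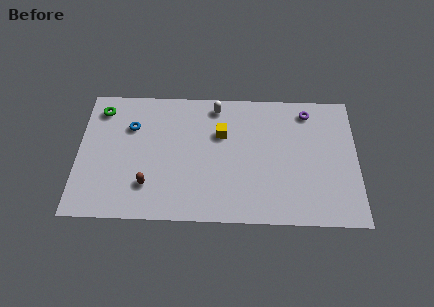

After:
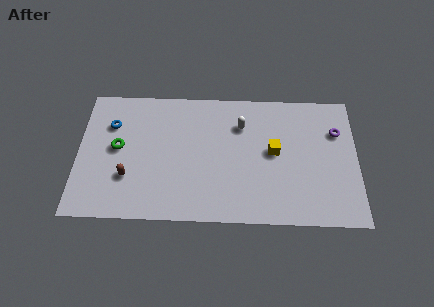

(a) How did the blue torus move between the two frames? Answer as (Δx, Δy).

(-1.1, 0.1)

The blue torus was at about (2.9, 6.0) and moved to about (1.8, 6.1).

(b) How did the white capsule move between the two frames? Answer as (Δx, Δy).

(1.4, -1.2)

The white capsule started near (7.6, 7.5) and ended near (9.0, 6.3).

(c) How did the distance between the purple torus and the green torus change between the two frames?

+0.7

They were about 11.5 units apart before and 12.2 after — 0.7 units further apart.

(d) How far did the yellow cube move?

3.1

The yellow cube was near (7.9, 5.7) before and (10.8, 4.6) after, so it travelled √(2.9² + 1.1²) ≈ 3.1 units.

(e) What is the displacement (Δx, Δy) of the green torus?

(1.0, -2.5)

From the two frames, the green torus sits at roughly (1.2, 7.1) before and (2.2, 4.6) after.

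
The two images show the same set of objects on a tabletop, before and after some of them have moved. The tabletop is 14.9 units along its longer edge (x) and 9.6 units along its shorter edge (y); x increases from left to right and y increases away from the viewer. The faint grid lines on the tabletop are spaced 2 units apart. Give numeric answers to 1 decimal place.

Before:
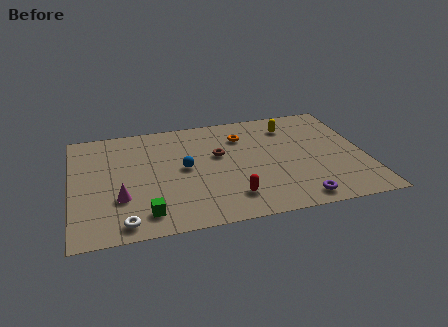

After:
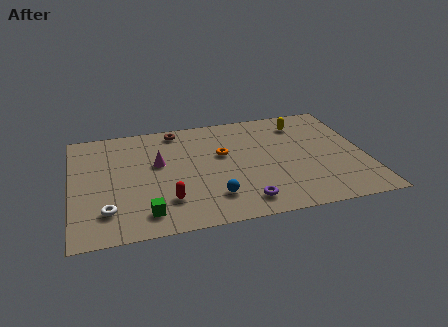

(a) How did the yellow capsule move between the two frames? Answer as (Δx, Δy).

(0.6, 0.1)

From the two frames, the yellow capsule sits at roughly (11.3, 7.6) before and (11.9, 7.7) after.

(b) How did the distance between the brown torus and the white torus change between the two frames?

+0.5

The distance was about 6.9 in the first image and 7.4 in the second, so they moved 0.5 units further apart.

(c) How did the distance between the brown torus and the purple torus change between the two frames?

+1.6

They were about 6.0 units apart before and 7.6 after — 1.6 units further apart.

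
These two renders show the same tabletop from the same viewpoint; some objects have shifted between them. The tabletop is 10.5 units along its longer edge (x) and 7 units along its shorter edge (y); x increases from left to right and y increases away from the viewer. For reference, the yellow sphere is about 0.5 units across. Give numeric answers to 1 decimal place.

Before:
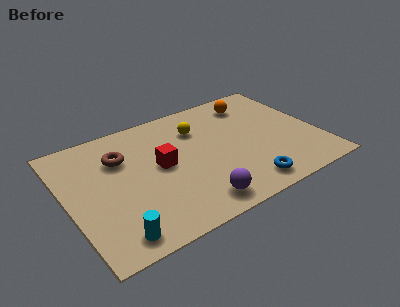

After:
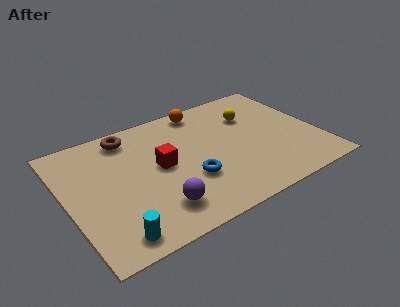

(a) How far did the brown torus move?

1.2

From (2.4, 4.9) to (2.9, 6.0), the brown torus covered √(0.5² + 1.1²) ≈ 1.2 units.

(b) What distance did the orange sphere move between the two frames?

2.2

The orange sphere was near (8.2, 5.7) before and (6.1, 6.2) after, so it travelled √(2.1² + 0.5²) ≈ 2.2 units.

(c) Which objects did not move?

the cyan cylinder and the red cube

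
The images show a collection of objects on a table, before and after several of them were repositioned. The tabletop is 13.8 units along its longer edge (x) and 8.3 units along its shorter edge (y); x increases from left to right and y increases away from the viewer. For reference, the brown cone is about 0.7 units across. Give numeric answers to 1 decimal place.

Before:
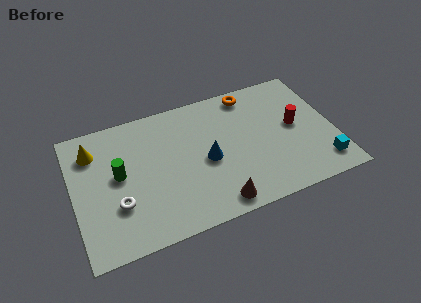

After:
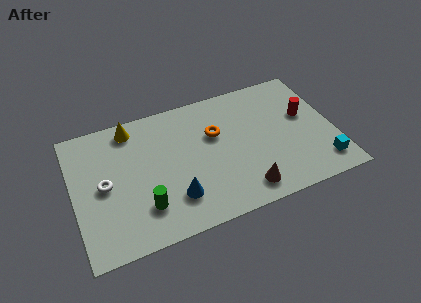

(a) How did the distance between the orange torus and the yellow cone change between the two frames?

-3.8

Before: roughly 8.5 units apart; after: 4.7. That's 3.8 units closer together.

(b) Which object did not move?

the cyan cube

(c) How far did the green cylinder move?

2.6

From (2.4, 4.5) to (3.5, 2.1), the green cylinder covered √(1.1² + 2.4²) ≈ 2.6 units.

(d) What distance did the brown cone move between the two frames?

1.5

The brown cone was near (7.2, 1.0) before and (8.7, 1.3) after, so it travelled √(1.5² + 0.3²) ≈ 1.5 units.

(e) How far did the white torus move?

1.5

The white torus was near (2.2, 2.7) before and (1.6, 4.1) after, so it travelled √(0.6² + 1.4²) ≈ 1.5 units.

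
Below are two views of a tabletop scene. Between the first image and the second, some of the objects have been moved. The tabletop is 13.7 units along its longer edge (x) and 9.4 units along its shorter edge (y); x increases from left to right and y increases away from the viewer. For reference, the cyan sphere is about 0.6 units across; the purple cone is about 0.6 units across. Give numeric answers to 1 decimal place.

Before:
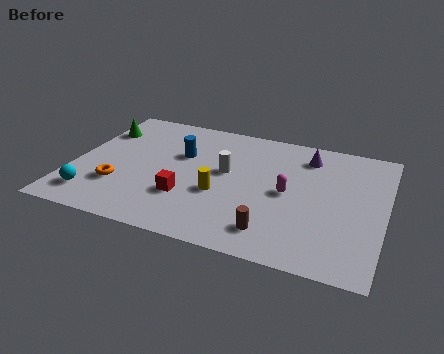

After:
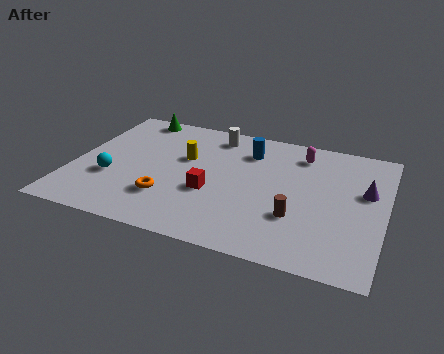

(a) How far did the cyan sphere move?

1.7

From (1.2, 1.7) to (1.8, 3.3), the cyan sphere covered √(0.6² + 1.6²) ≈ 1.7 units.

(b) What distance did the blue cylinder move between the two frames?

3.1

From (4.6, 6.0) to (7.5, 7.2), the blue cylinder covered √(2.9² + 1.2²) ≈ 3.1 units.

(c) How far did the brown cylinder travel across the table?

1.6

The brown cylinder was near (9.1, 1.7) before and (10.0, 3.0) after, so it travelled √(0.9² + 1.3²) ≈ 1.6 units.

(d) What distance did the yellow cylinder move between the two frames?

2.8

The yellow cylinder moved from about (6.6, 3.6) to (4.8, 5.8), a distance of √(1.8² + 2.2²) ≈ 2.8.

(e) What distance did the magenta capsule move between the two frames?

3.1

From (9.5, 4.6) to (9.8, 7.7), the magenta capsule covered √(0.3² + 3.1²) ≈ 3.1 units.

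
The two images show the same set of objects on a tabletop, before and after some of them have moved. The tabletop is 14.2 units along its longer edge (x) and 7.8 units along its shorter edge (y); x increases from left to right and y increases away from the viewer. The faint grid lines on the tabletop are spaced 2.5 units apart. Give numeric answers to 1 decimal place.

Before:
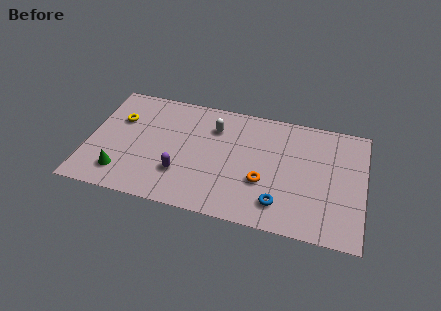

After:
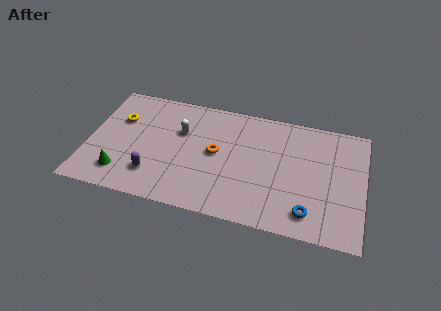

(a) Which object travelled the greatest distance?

the orange torus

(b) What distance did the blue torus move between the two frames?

1.5

The blue torus moved from about (10.0, 1.6) to (11.5, 1.4), a distance of √(1.5² + 0.2²) ≈ 1.5.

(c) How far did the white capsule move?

1.8

The white capsule moved from about (6.4, 5.8) to (4.7, 5.1), a distance of √(1.7² + 0.7²) ≈ 1.8.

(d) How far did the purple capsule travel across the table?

1.5

The purple capsule moved from about (4.9, 2.3) to (3.5, 1.9), a distance of √(1.4² + 0.4²) ≈ 1.5.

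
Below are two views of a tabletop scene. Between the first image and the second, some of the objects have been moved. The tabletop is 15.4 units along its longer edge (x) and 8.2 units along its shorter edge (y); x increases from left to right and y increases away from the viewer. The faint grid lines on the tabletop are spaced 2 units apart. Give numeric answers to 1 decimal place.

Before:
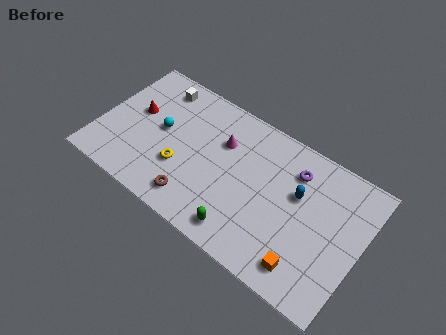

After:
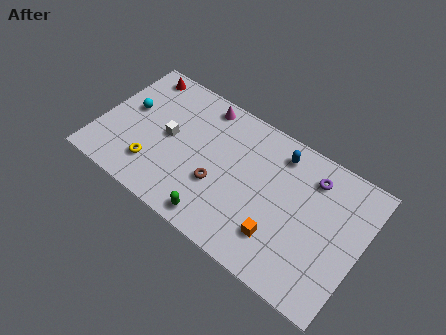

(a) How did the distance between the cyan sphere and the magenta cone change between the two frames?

+1.0

The distance was about 3.7 in the first image and 4.7 in the second, so they moved 1.0 units further apart.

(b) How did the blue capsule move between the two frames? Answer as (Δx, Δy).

(-1.4, 1.7)

The blue capsule was at about (11.6, 5.1) and moved to about (10.2, 6.8).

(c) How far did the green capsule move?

1.5

The green capsule moved from about (9.0, 1.2) to (7.5, 1.0), a distance of √(1.5² + 0.2²) ≈ 1.5.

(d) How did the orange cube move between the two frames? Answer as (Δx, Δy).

(-1.7, 0.7)

The orange cube started near (12.7, 1.4) and ended near (11.0, 2.1).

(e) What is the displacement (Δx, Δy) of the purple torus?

(1.0, 0.2)

The purple torus started near (11.2, 6.3) and ended near (12.2, 6.5).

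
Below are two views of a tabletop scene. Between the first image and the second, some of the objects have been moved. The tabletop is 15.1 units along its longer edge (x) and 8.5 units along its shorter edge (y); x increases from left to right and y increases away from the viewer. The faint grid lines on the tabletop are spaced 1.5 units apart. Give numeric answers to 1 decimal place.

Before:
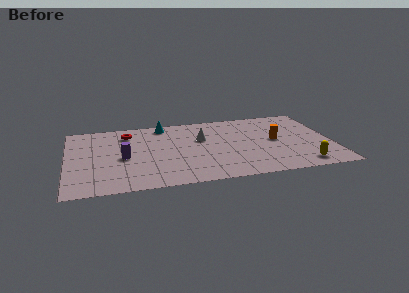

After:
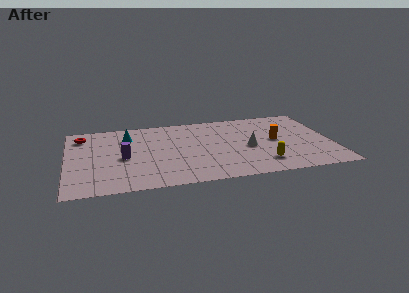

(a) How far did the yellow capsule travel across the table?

2.3

The yellow capsule was near (13.2, 1.2) before and (11.0, 1.8) after, so it travelled √(2.2² + 0.6²) ≈ 2.3 units.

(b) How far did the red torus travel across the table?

2.6

From (3.5, 6.8) to (0.9, 6.9), the red torus covered √(2.6² + 0.1²) ≈ 2.6 units.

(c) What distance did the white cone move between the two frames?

3.1

The white cone was near (7.7, 5.4) before and (10.3, 3.8) after, so it travelled √(2.6² + 1.6²) ≈ 3.1 units.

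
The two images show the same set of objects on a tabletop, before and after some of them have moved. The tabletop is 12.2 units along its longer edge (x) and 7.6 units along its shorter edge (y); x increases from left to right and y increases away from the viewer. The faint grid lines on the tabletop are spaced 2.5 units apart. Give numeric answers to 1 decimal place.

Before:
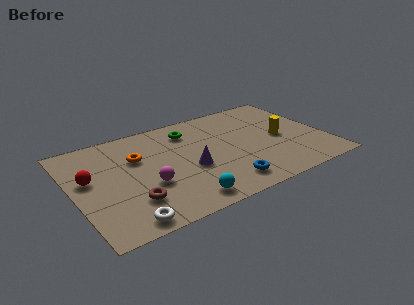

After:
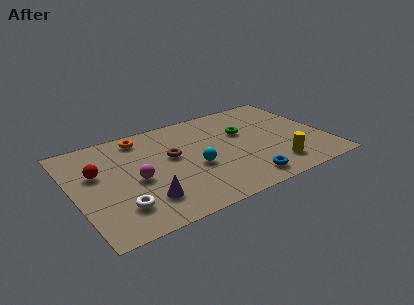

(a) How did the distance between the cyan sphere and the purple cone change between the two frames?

+0.7

Before: roughly 2.2 units apart; after: 2.9. That's 0.7 units further apart.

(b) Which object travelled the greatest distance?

the brown torus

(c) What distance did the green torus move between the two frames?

2.8

The green torus moved from about (5.9, 6.0) to (8.4, 4.8), a distance of √(2.5² + 1.2²) ≈ 2.8.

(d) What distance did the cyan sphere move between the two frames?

2.3

The cyan sphere was near (4.8, 1.0) before and (5.7, 3.1) after, so it travelled √(0.9² + 2.1²) ≈ 2.3 units.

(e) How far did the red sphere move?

0.5

From (0.8, 4.4) to (1.2, 4.7), the red sphere covered √(0.4² + 0.3²) ≈ 0.5 units.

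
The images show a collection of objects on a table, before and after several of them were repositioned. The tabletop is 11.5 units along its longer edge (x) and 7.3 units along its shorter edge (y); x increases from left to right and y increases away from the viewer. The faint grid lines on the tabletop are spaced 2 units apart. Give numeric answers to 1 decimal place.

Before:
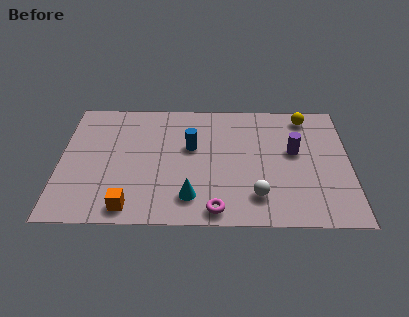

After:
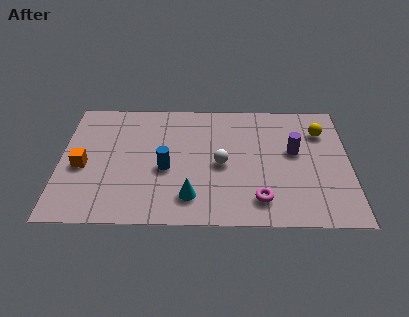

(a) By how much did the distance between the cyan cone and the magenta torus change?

+1.5

They were about 1.2 units apart before and 2.7 after — 1.5 units further apart.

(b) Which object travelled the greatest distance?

the orange cube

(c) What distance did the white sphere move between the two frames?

2.3

The white sphere was near (7.8, 1.6) before and (6.4, 3.4) after, so it travelled √(1.4² + 1.8²) ≈ 2.3 units.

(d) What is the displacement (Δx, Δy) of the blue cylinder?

(-1.0, -1.3)

From the two frames, the blue cylinder sits at roughly (5.2, 4.4) before and (4.2, 3.1) after.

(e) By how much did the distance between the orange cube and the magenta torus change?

+3.8

They were about 3.4 units apart before and 7.2 after — 3.8 units further apart.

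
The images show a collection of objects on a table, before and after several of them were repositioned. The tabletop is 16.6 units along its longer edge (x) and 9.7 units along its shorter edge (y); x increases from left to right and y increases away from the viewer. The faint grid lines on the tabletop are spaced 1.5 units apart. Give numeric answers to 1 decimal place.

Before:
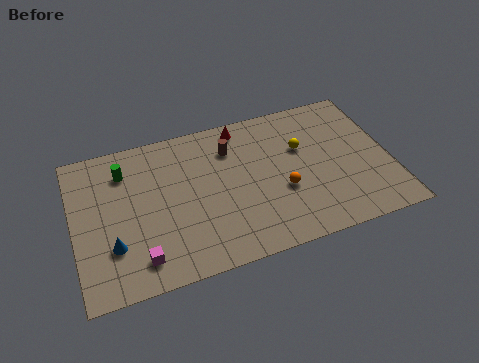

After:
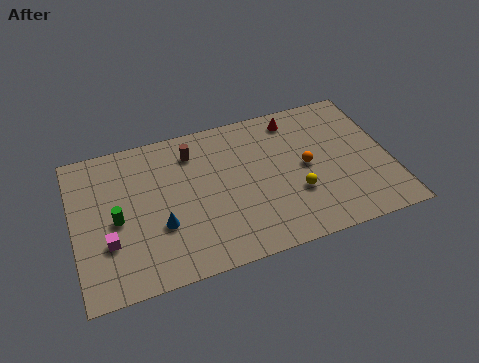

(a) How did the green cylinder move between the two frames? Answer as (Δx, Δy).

(-0.6, -3.0)

The green cylinder started near (2.8, 7.5) and ended near (2.2, 4.5).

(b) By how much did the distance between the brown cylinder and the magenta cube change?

-1.1

They were about 7.6 units apart before and 6.5 after — 1.1 units closer together.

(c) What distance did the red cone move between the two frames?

2.8

From (9.1, 8.6) to (11.9, 8.3), the red cone covered √(2.8² + 0.3²) ≈ 2.8 units.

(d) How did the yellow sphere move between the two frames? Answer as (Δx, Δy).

(-0.6, -2.9)

The yellow sphere was at about (12.1, 6.2) and moved to about (11.5, 3.3).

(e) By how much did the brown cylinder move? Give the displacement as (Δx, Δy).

(-2.0, 0.4)

The brown cylinder started near (8.4, 7.3) and ended near (6.4, 7.7).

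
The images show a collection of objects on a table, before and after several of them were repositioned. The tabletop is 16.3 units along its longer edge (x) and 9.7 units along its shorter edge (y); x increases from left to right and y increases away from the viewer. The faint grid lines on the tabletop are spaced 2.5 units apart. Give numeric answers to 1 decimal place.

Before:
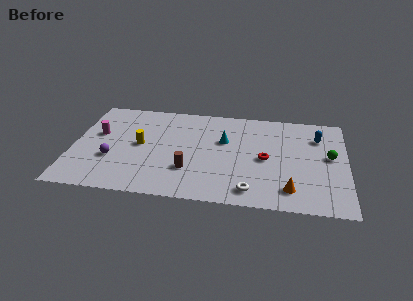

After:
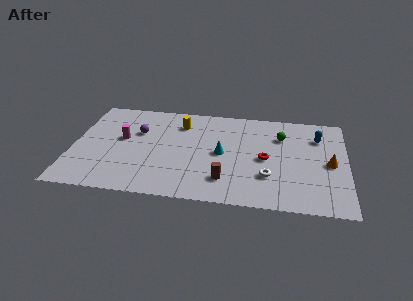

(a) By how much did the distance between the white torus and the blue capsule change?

-1.8

Before: roughly 7.0 units apart; after: 5.2. That's 1.8 units closer together.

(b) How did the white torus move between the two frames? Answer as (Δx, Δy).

(1.0, 1.5)

From the two frames, the white torus sits at roughly (10.7, 1.4) before and (11.7, 2.9) after.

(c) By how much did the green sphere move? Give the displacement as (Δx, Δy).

(-2.9, 1.7)

From the two frames, the green sphere sits at roughly (15.3, 5.3) before and (12.4, 7.0) after.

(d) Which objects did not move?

the blue capsule and the red torus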